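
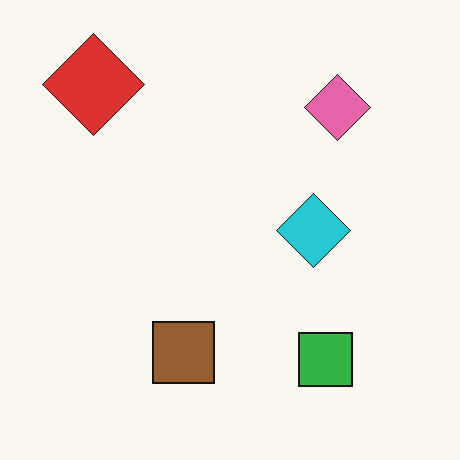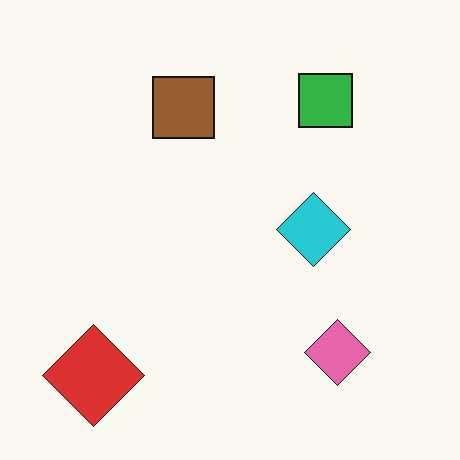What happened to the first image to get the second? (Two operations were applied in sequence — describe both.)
It was flipped vertically (top ↔ bottom), then JPEG-compressed with visible artifacts.

The red diamond is in the top-left of the first image and the bottom-left of the second — shapes on opposite sides of the horizontal midline have swapped in a mirror flip. Blocky 8×8 compression artifacts appear around shape edges and the flat background shows ringing — characteristic JPEG degradation.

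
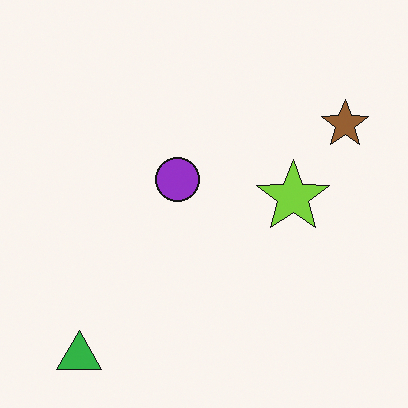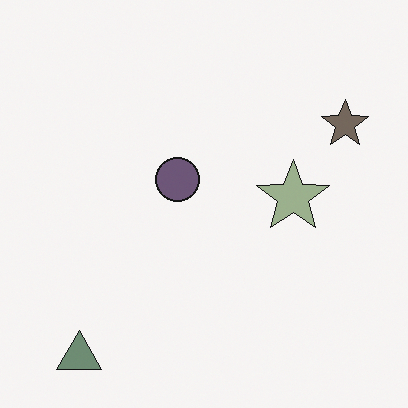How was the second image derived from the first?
The second image is the first made much more muted (saturation change).

All colors are more muted and greyish — a global saturation change.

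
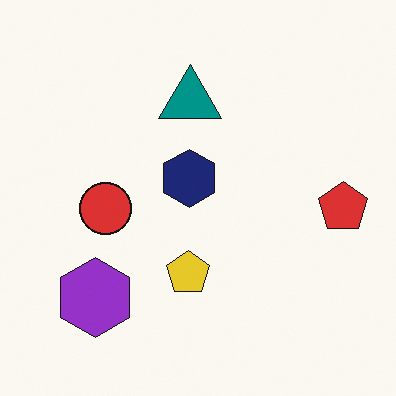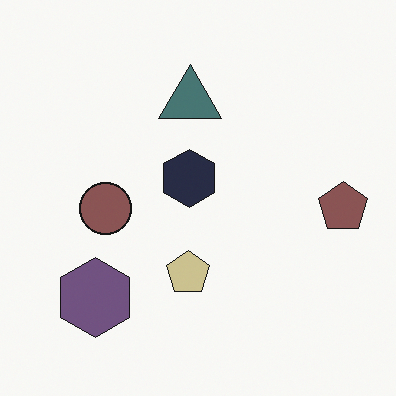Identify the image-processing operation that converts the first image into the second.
The transformation is: heavily desaturated.

All colors are more muted and greyish — a global saturation change.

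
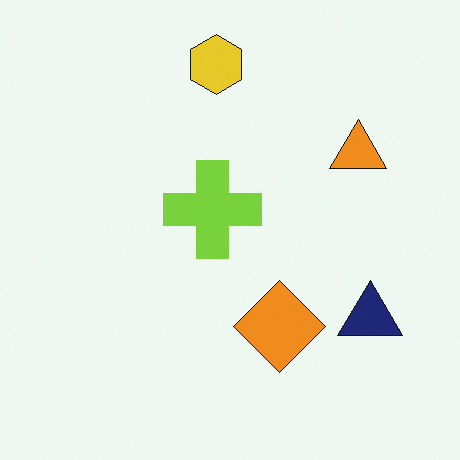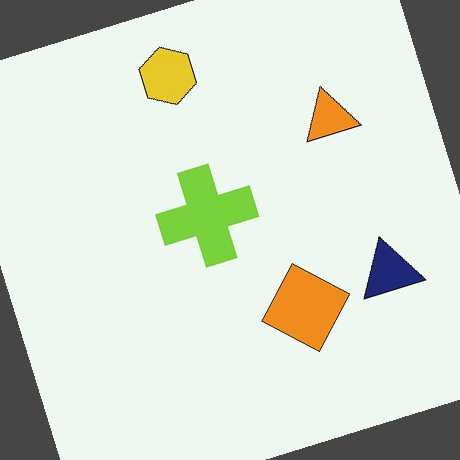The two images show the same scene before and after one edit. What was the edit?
The image was rotated counter-clockwise by a clearly visible amount.

Every shape is tilted by the same angle and the image corners show triangular fill wedges — a whole-image rotation by a non-right angle.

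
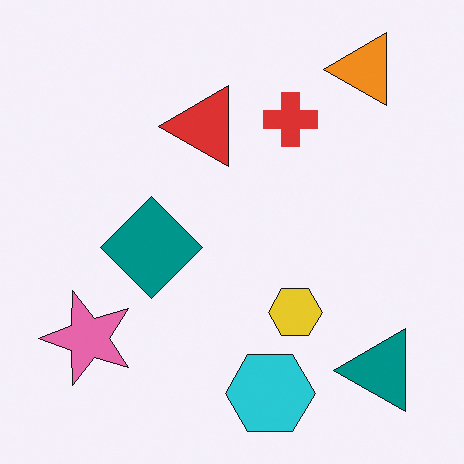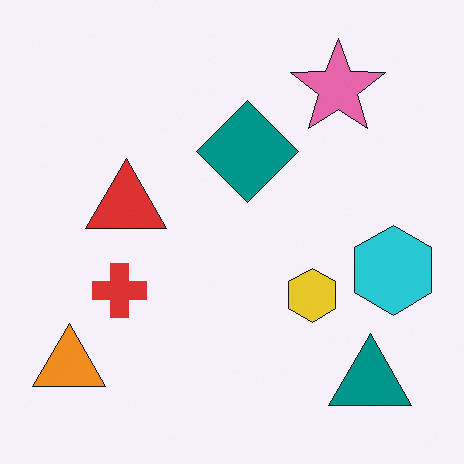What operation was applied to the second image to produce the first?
The first image is the second transposed (reflected across the top-left ↔ bottom-right diagonal).

Shapes have swapped their row and column positions — what was in the top-right is now in the bottom-left — a diagonal reflection.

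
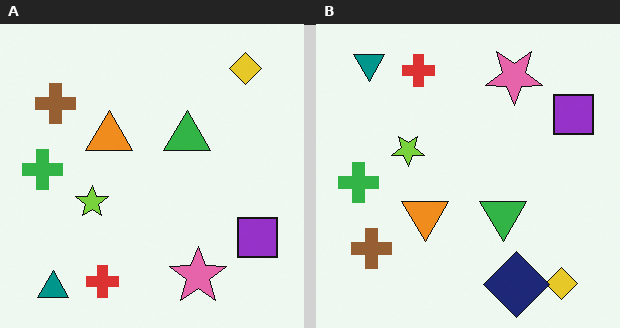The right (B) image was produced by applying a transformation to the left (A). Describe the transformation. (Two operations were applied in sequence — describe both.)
Flipped vertically (top ↔ bottom), then overlaid with an additional navy diamond.

The teal triangle is in the bottom-left of the left (A) image and the top-left of the right (B) — shapes on opposite sides of the horizontal midline have swapped in a mirror flip. A navy diamond appears in the right (B) image that is absent from the left (A).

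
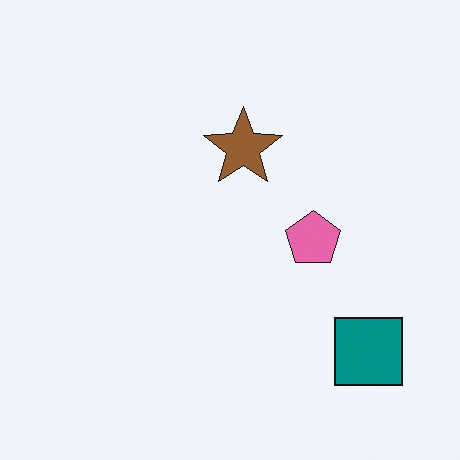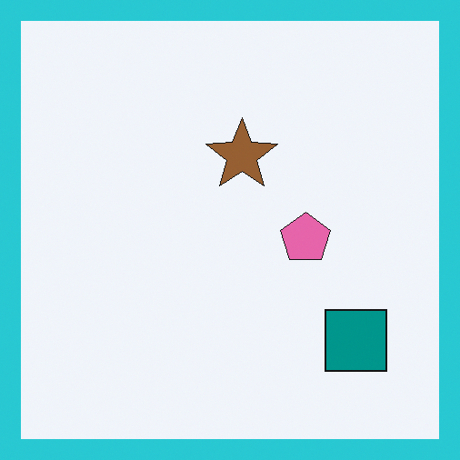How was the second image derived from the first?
The image was framed with a cyan border.

A solid cyan frame runs around the edge of the second image, with the content slightly shrunk inside it.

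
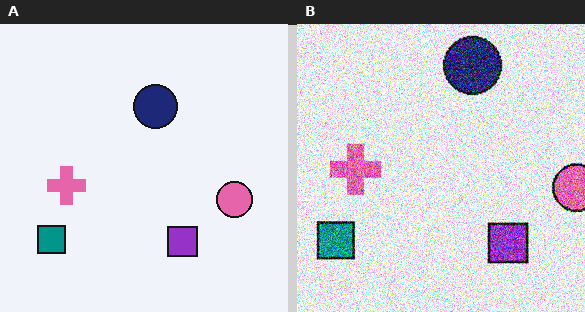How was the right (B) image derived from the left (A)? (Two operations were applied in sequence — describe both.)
The image was cropped slightly and scaled back up, then degraded with strong gaussian noise.

The visible shapes are larger and the field of view is narrower; shapes near the original edges may be partly or wholly outside the frame — a crop-and-rescale. Random speckle covers the whole image, including the flat background.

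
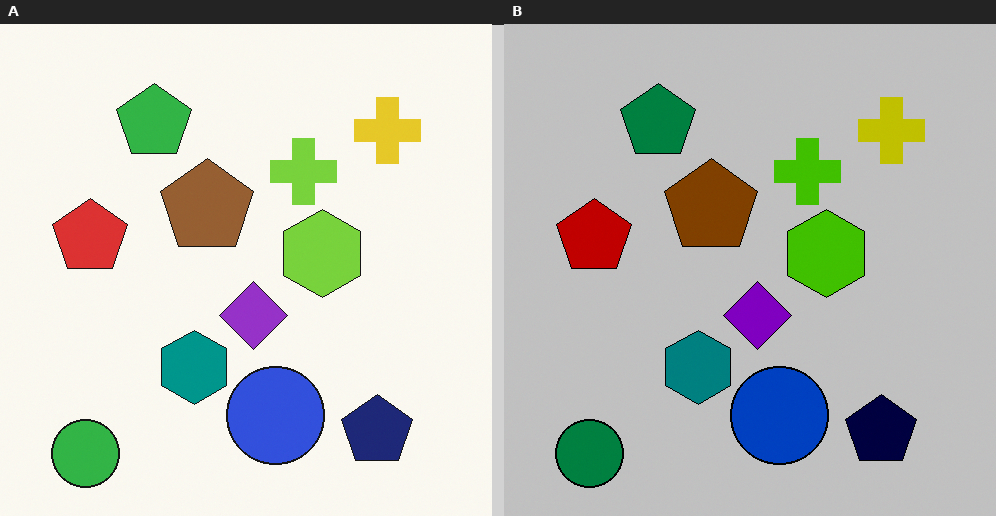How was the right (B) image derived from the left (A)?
The right (B) image is the left (A) aggressively posterized.

Each flat color has snapped to a coarser quantized level — most visibly, the near-white background has dropped to a flat grey.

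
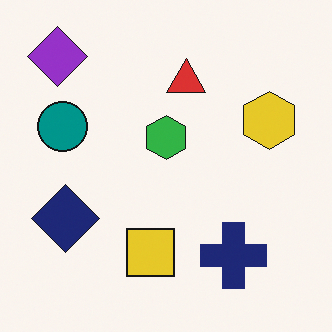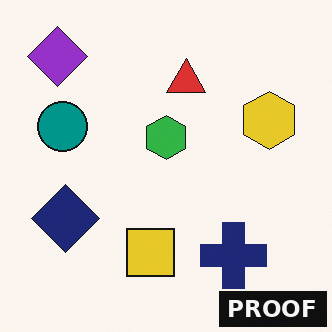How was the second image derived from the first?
It was watermarked with the text "PROOF" in the lower-right corner.

A dark label reading "PROOF" appears in the lower-right corner.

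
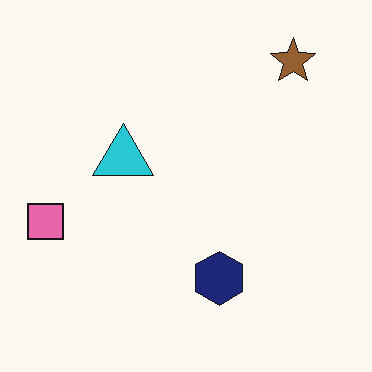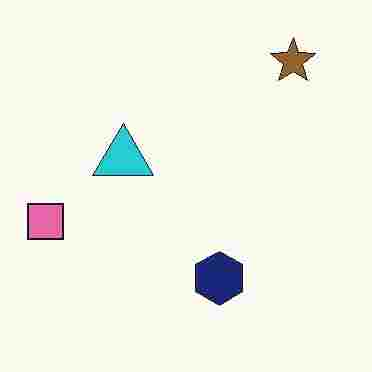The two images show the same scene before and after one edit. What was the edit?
The second image is the first heavily JPEG-compressed with obvious blocking artifacts.

Blocky 8×8 compression artifacts appear around shape edges and the flat background shows ringing — characteristic JPEG degradation.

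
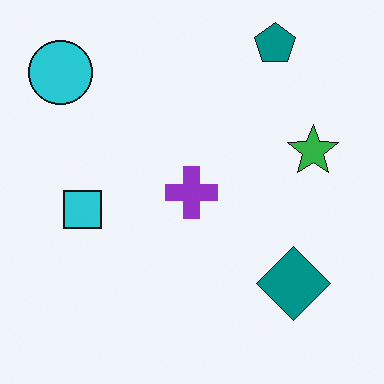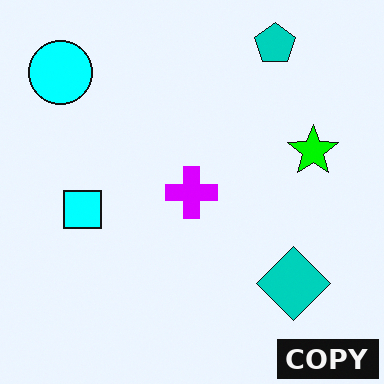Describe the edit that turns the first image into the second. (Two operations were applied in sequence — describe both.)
Heavily oversaturated, then watermarked with the text "COPY" in the lower-right corner.

All colors are more vivid — a global saturation change. A dark label reading "COPY" appears in the lower-right corner.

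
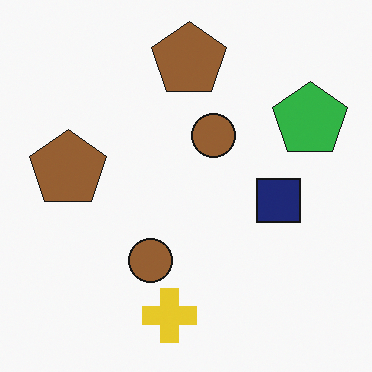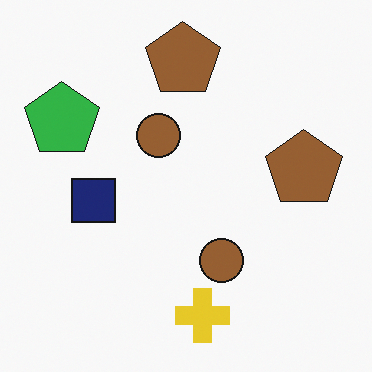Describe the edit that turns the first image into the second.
It was flipped horizontally (left ↔ right).

The green pentagon is in the top-right of the first image and the top-left of the second — shapes on opposite sides of the vertical midline have swapped in a mirror flip.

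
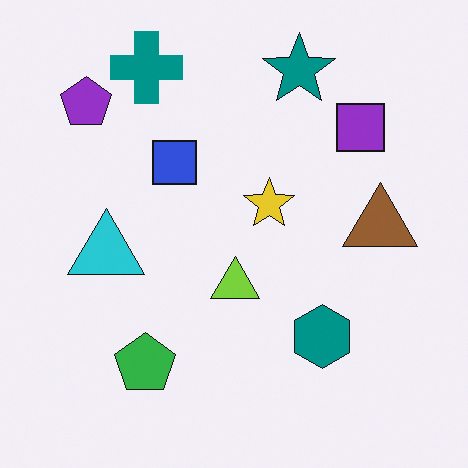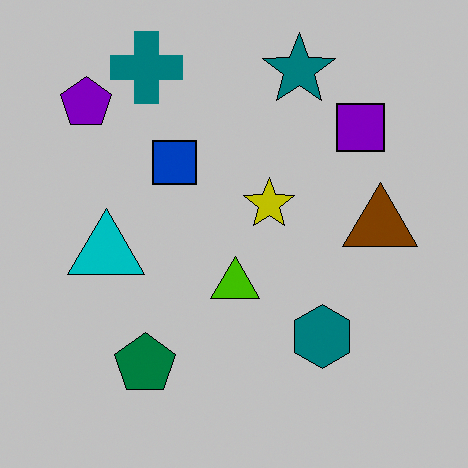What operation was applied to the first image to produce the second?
This is the original image aggressively posterized.

Each flat color has snapped to a coarser quantized level — most visibly, the near-white background has dropped to a flat grey.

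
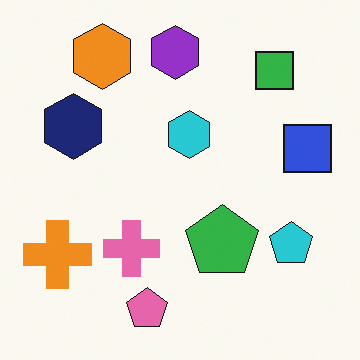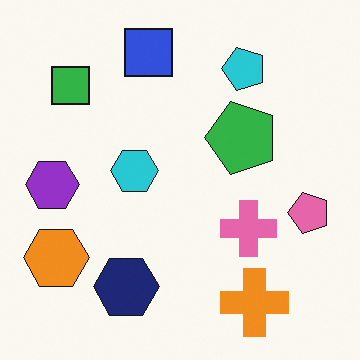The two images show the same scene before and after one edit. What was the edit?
The second image is the first rotated 90° counter-clockwise.

The orange hexagon sits in the top-left of the first image and the bottom-left of the second — consistent with a whole-image 90° counter-clockwise rotation.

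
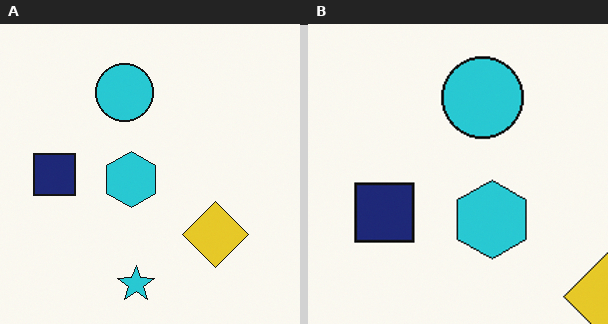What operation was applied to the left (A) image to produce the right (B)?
It was cropped slightly and scaled back up.

The visible shapes are larger and the field of view is narrower; shapes near the original edges may be partly or wholly outside the frame — a crop-and-rescale.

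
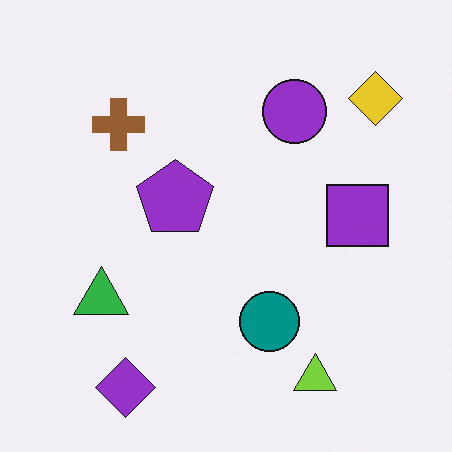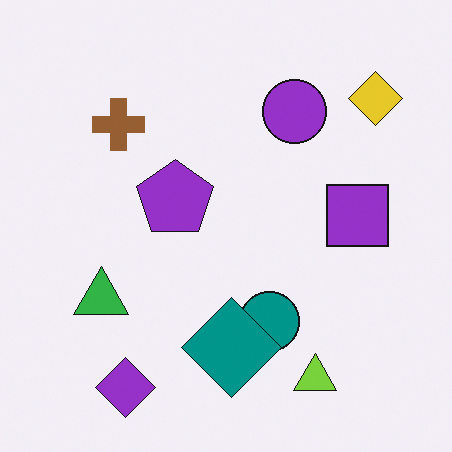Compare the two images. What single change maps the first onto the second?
It was overlaid with an additional teal diamond.

A teal diamond appears in the second image that is absent from the first.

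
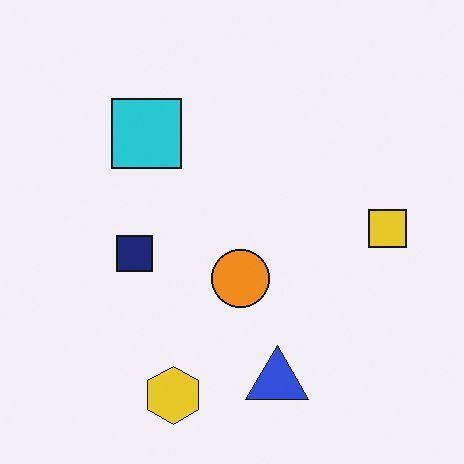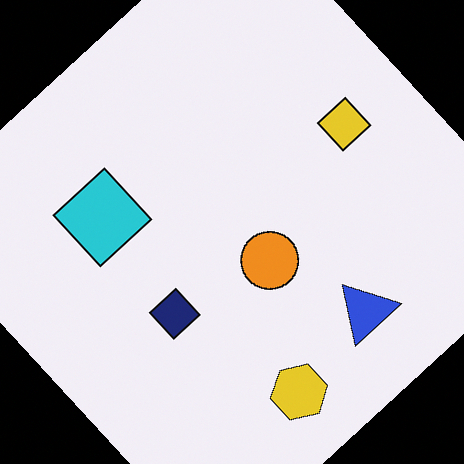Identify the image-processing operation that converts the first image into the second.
The second image is the first rotated counter-clockwise by a large amount — several tens of degrees.

Every shape is tilted by the same angle and the image corners show triangular fill wedges — a whole-image rotation by a non-right angle.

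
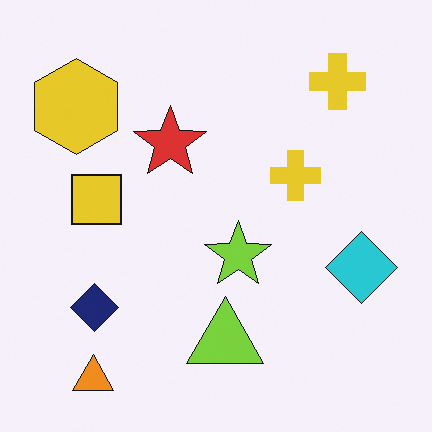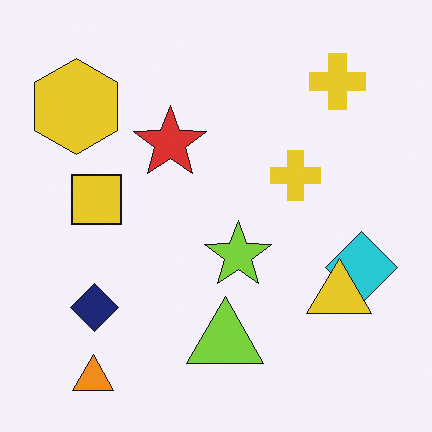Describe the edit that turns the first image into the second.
The second image is the first overlaid with an additional yellow triangle.

A yellow triangle appears in the second image that is absent from the first.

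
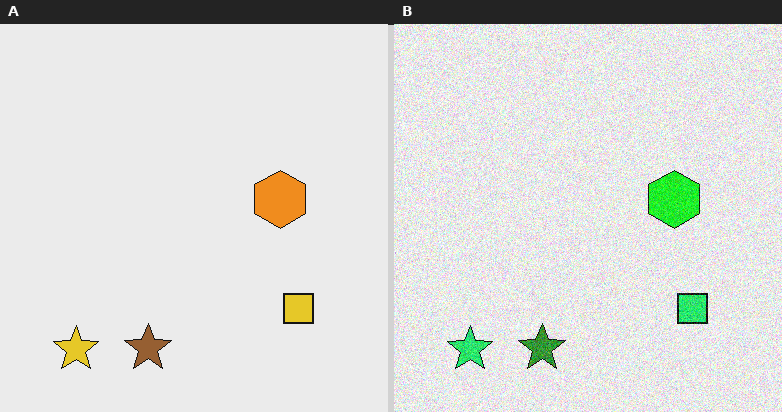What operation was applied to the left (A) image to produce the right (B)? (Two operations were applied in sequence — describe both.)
It was hue-shifted noticeably, then degraded with visible gaussian noise.

Every shape's color has rotated by the same amount around the hue wheel — a uniform hue shift. Random speckle covers the whole image, including the flat background.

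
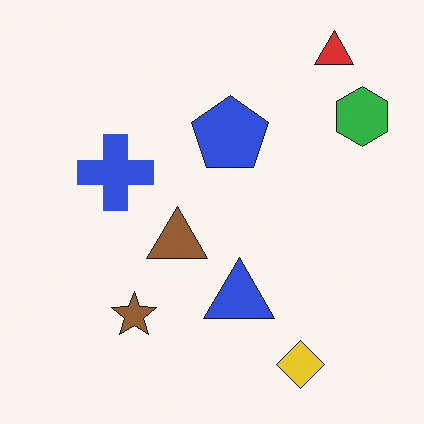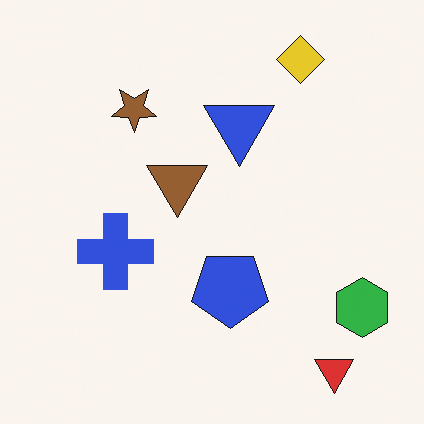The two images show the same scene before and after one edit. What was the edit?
The second image is the first flipped vertically (top ↔ bottom).

The red triangle is in the top-right of the first image and the bottom-right of the second — shapes on opposite sides of the horizontal midline have swapped in a mirror flip.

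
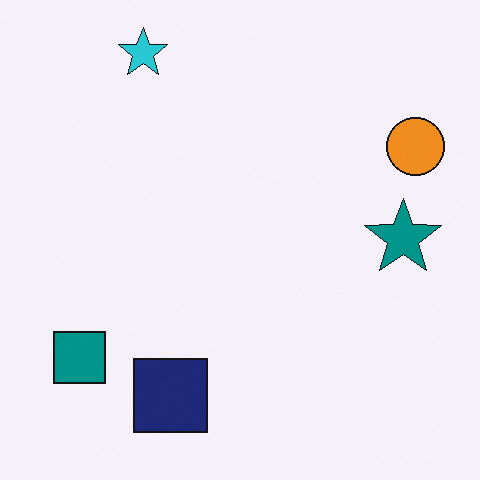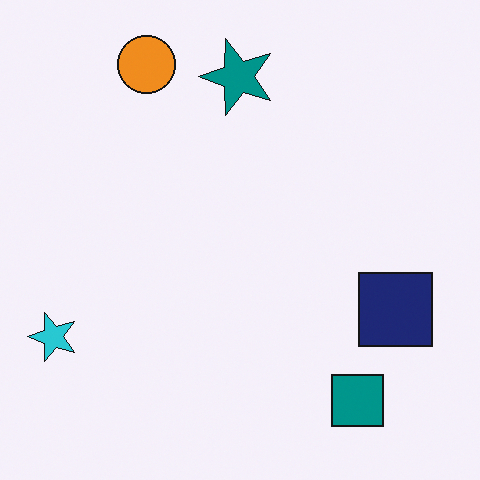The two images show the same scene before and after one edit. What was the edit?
It was rotated 90° counter-clockwise.

The cyan star sits in the top-left of the first image and the bottom-left of the second — consistent with a whole-image 90° counter-clockwise rotation.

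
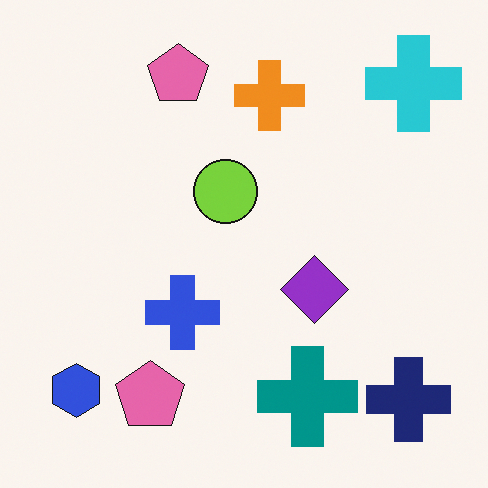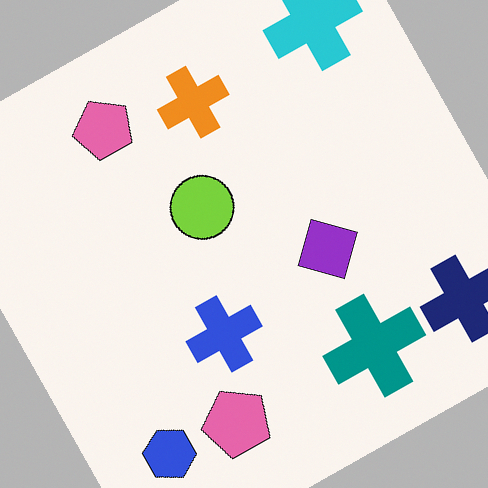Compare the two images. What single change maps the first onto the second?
It was rotated counter-clockwise by a clearly visible amount.

Every shape is tilted by the same angle and the image corners show triangular fill wedges — a whole-image rotation by a non-right angle.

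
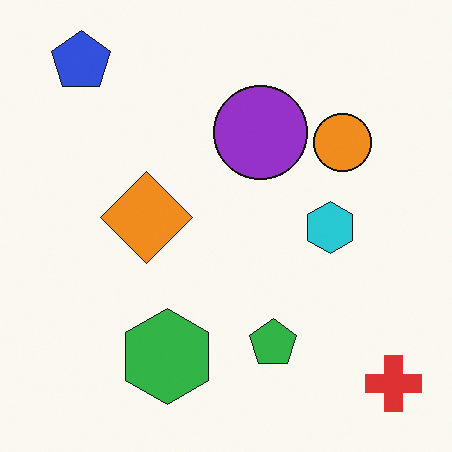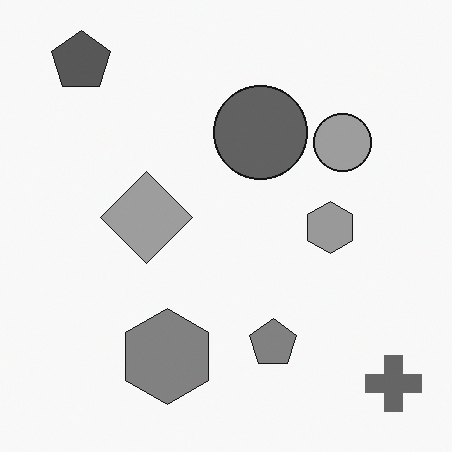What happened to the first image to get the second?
This is the original image converted to grayscale.

All color is removed — every shape is now a shade of grey.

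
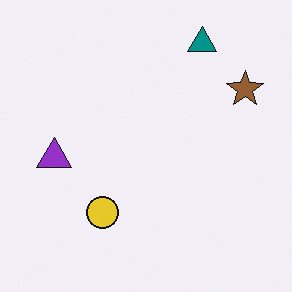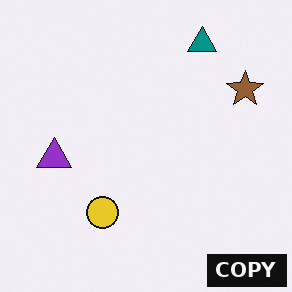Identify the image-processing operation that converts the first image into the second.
This is the original image watermarked with the text "COPY" in the lower-right corner.

A dark label reading "COPY" appears in the lower-right corner.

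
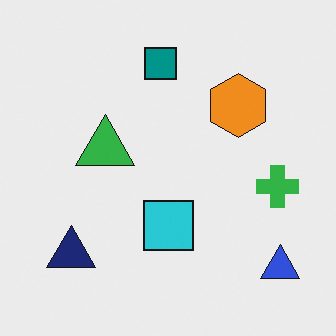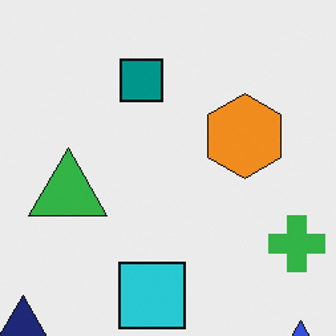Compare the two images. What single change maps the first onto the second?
This is the original image cropped slightly and scaled back up.

The visible shapes are larger and the field of view is narrower; shapes near the original edges may be partly or wholly outside the frame — a crop-and-rescale.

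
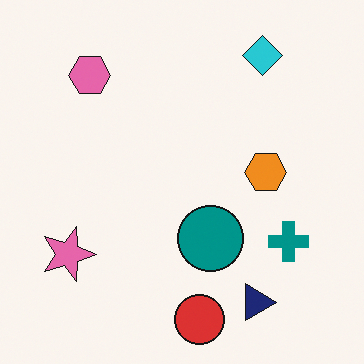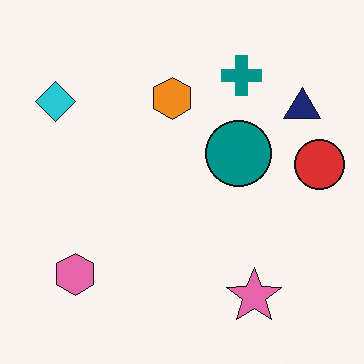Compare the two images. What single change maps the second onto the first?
The first image is the second rotated 90° clockwise.

The cyan diamond sits in the top-left of the second image and the top-right of the first — consistent with a whole-image 90° clockwise rotation.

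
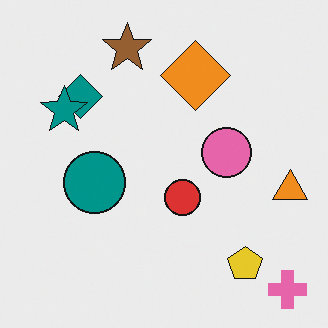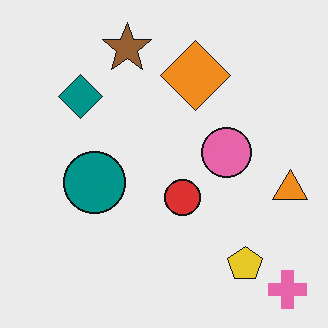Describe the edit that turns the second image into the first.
Overlaid with an additional teal star.

A teal star appears in the first image that is absent from the second.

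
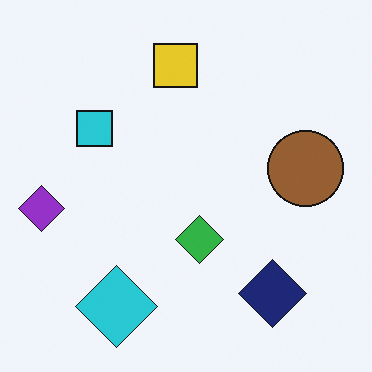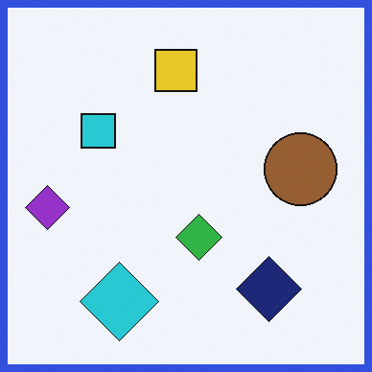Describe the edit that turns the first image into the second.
It was framed with a blue border.

A solid blue frame runs around the edge of the second image, with the content slightly shrunk inside it.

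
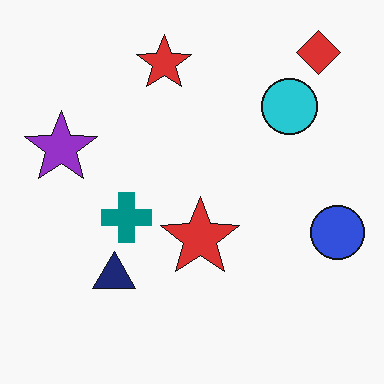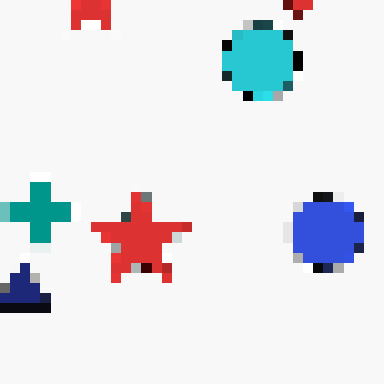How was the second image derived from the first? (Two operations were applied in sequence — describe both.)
The transformation is: cropped to a modestly smaller region and rescaled, then heavily pixelated into large blocks.

The visible shapes are larger and the field of view is narrower; shapes near the original edges may be partly or wholly outside the frame — a crop-and-rescale. Shapes are reduced to large square blocks; fine edges and outlines are lost — a downscale-then-upscale (mosaic) effect.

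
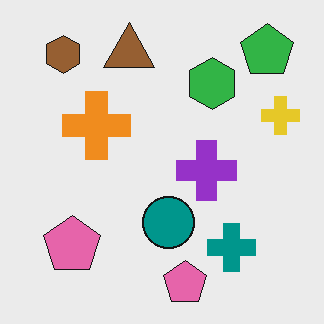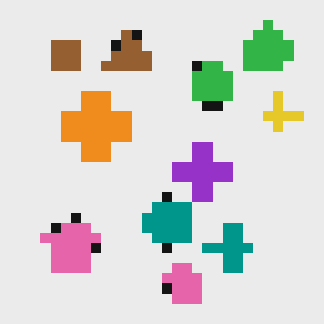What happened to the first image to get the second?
The image was heavily pixelated into large blocks.

Shapes are reduced to large square blocks; fine edges and outlines are lost — a downscale-then-upscale (mosaic) effect.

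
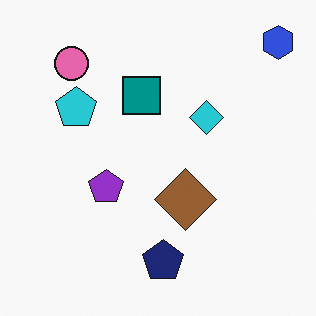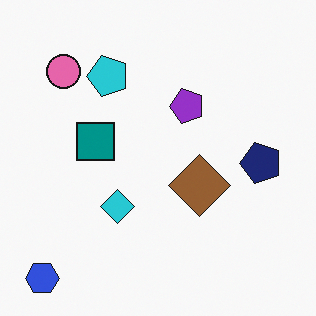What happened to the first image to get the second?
This is the original image transposed (reflected across the top-left ↔ bottom-right diagonal).

Shapes have swapped their row and column positions — what was in the top-right is now in the bottom-left — a diagonal reflection.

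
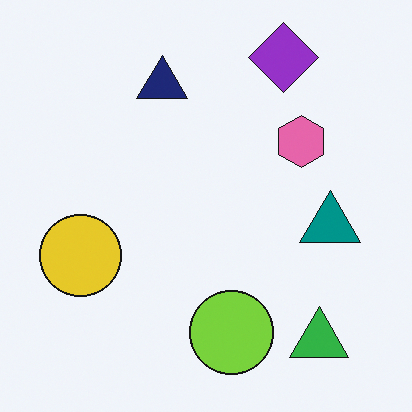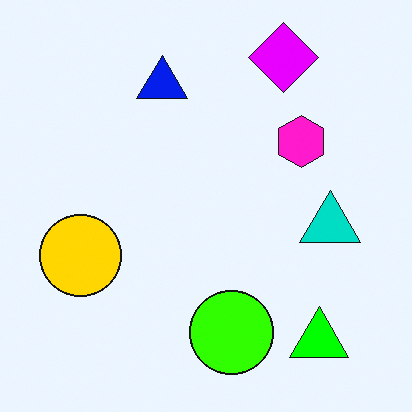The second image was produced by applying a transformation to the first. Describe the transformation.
The image was made much more vivid (saturation change).

All colors are more vivid — a global saturation change.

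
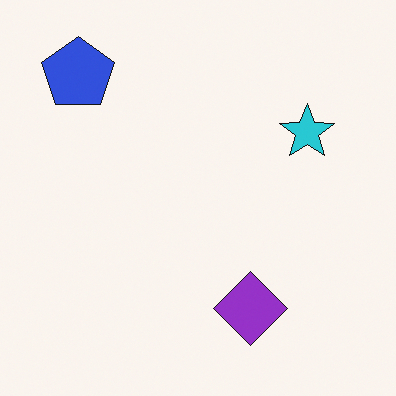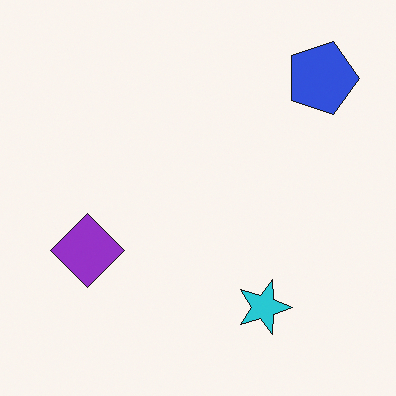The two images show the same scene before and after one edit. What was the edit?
The transformation is: rotated 90° clockwise.

The blue pentagon sits in the top-left of the first image and the top-right of the second — consistent with a whole-image 90° clockwise rotation.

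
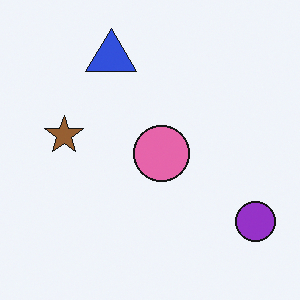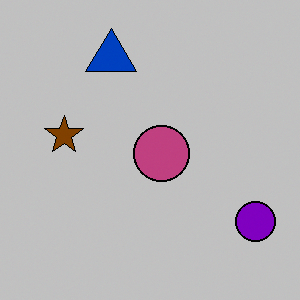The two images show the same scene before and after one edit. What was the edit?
The second image is the first aggressively posterized.

Each flat color has snapped to a coarser quantized level — most visibly, the near-white background has dropped to a flat grey.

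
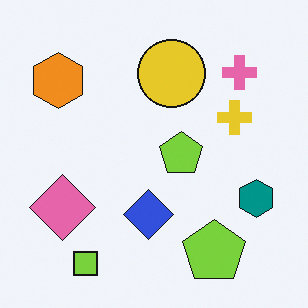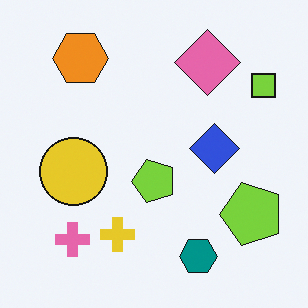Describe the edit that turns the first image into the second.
The transformation is: transposed (reflected across the top-left ↔ bottom-right diagonal).

Shapes have swapped their row and column positions — what was in the top-right is now in the bottom-left — a diagonal reflection.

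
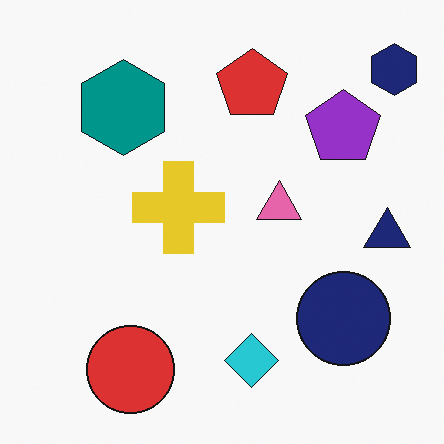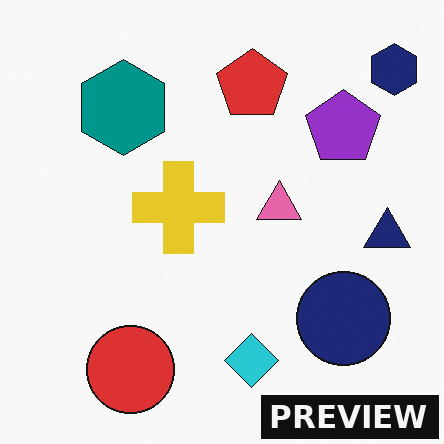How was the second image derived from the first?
The image was watermarked with the text "PREVIEW" in the lower-right corner.

A dark label reading "PREVIEW" appears in the lower-right corner.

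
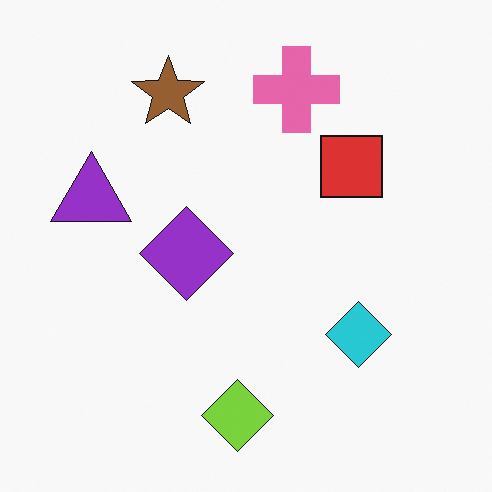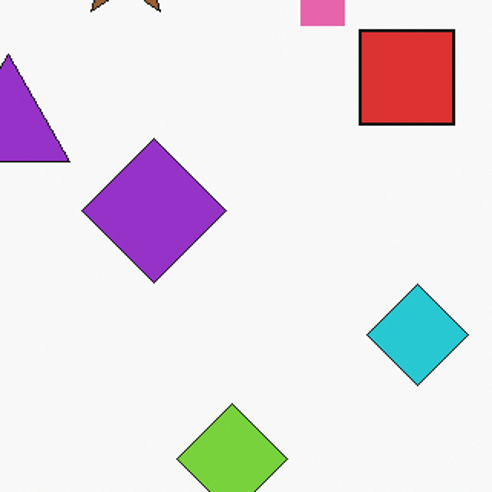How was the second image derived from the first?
The second image is the first cropped to a modestly smaller region and rescaled.

The visible shapes are larger and the field of view is narrower; shapes near the original edges may be partly or wholly outside the frame — a crop-and-rescale.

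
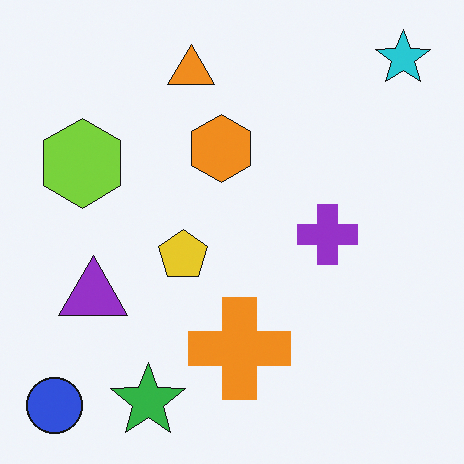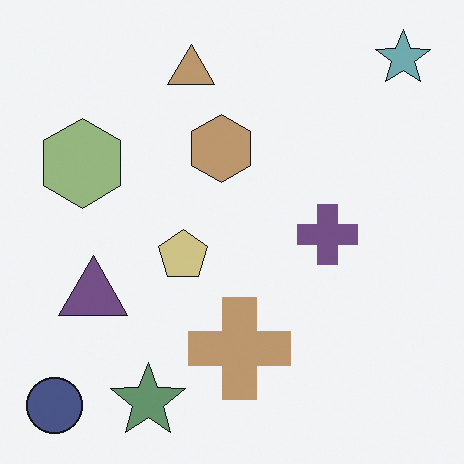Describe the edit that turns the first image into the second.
Made much more muted (saturation change).

All colors are more muted and greyish — a global saturation change.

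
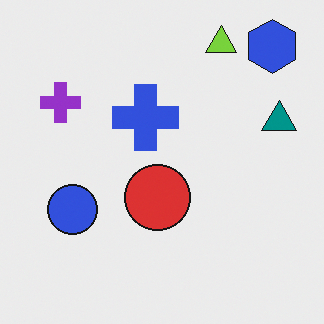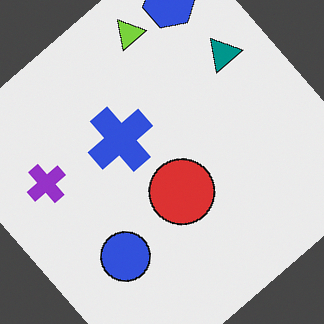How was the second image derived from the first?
The second image is the first rotated counter-clockwise by a large amount — several tens of degrees.

Every shape is tilted by the same angle and the image corners show triangular fill wedges — a whole-image rotation by a non-right angle.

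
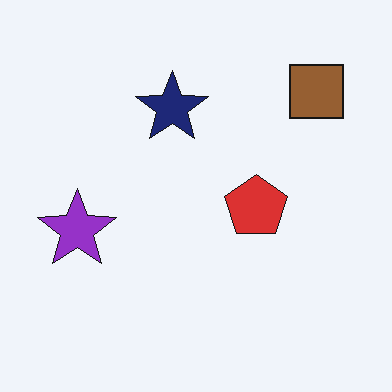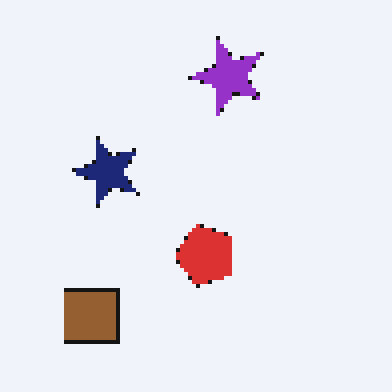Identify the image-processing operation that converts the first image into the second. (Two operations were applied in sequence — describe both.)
The transformation is: transposed (reflected across the top-left ↔ bottom-right diagonal), then lightly pixelated (a mild mosaic effect).

Shapes have swapped their row and column positions — what was in the top-right is now in the bottom-left — a diagonal reflection. Shapes are reduced to large square blocks; fine edges and outlines are lost — a downscale-then-upscale (mosaic) effect.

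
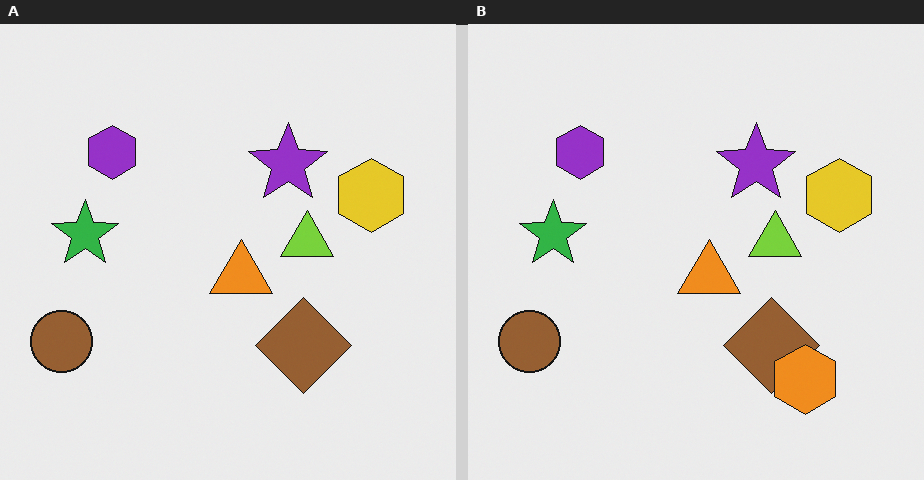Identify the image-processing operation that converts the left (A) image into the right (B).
It was overlaid with an additional orange hexagon.

An orange hexagon appears in the right (B) image that is absent from the left (A).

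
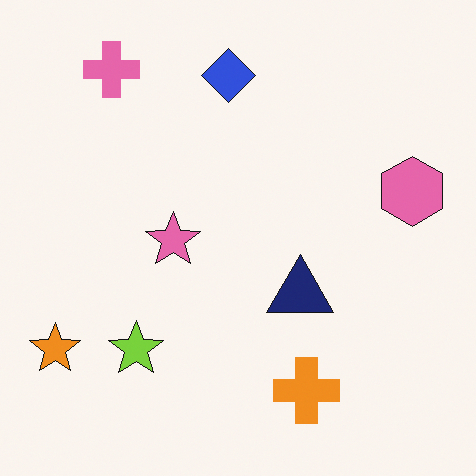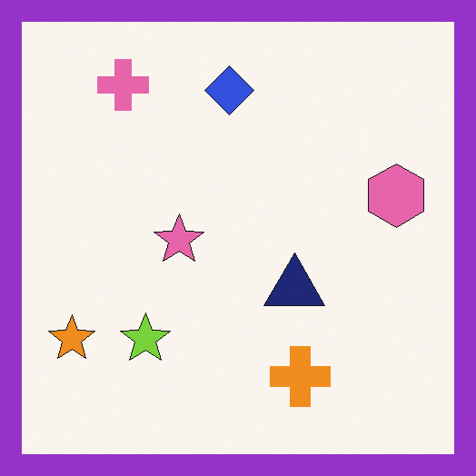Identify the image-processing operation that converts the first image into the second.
Framed with a purple border.

A solid purple frame runs around the edge of the second image, with the content slightly shrunk inside it.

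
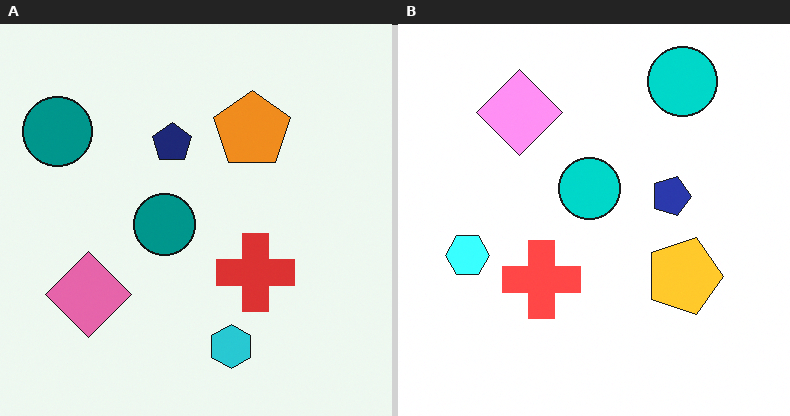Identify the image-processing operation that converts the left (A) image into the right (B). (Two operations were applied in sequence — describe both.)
It was rotated 90° clockwise, then noticeably brightened.

The pink diamond sits in the bottom-left of the left (A) image and the top-left of the right (B) — consistent with a whole-image 90° clockwise rotation. Every pixel — background and shapes alike — is uniformly brightened.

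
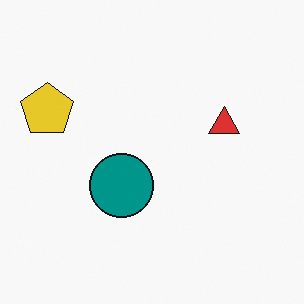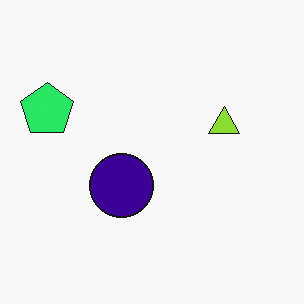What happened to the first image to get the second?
The image was hue-shifted through roughly a third of the color wheel.

Every shape's color has rotated by the same amount around the hue wheel — a uniform hue shift.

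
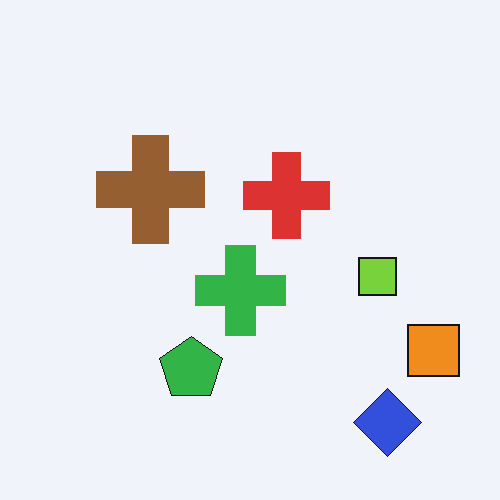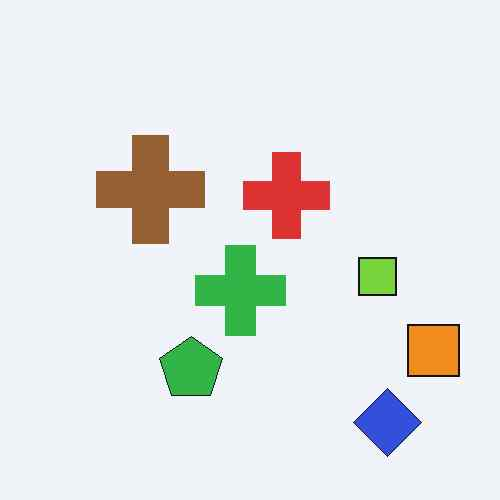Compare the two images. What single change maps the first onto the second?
The image was given moderate JPEG compression.

Blocky 8×8 compression artifacts appear around shape edges and the flat background shows ringing — characteristic JPEG degradation.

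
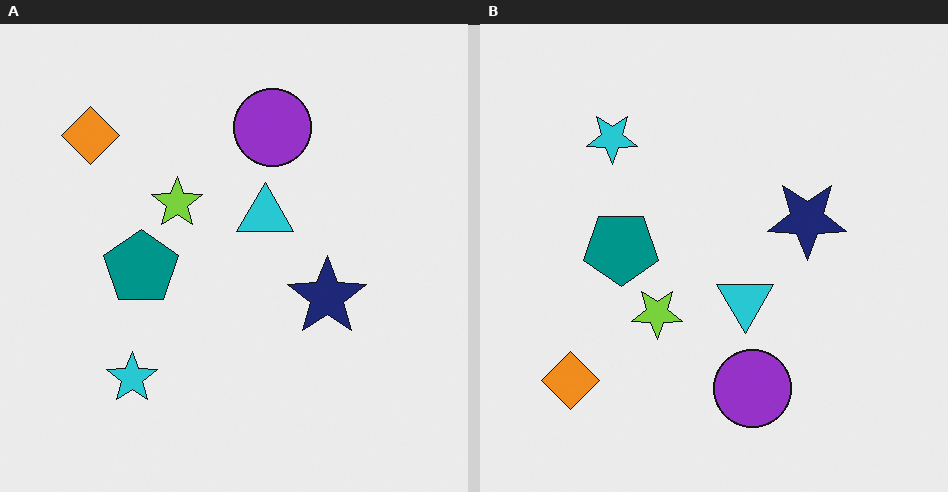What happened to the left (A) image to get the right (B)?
The transformation is: flipped vertically (top ↔ bottom).

The purple circle is in the top of the left (A) image and the bottom of the right (B) — shapes on opposite sides of the horizontal midline have swapped in a mirror flip.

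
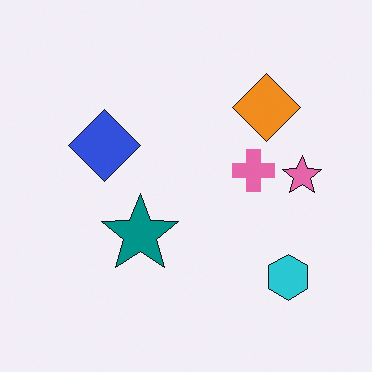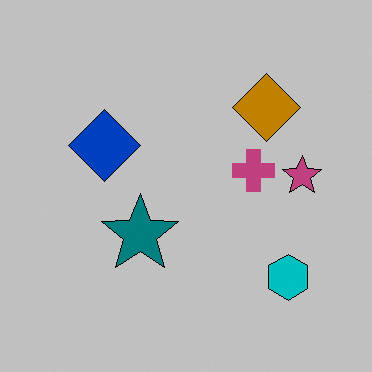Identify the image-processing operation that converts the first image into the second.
The image was heavily posterized to just a handful of flat colors.

Each flat color has snapped to a coarser quantized level — most visibly, the near-white background has dropped to a flat grey.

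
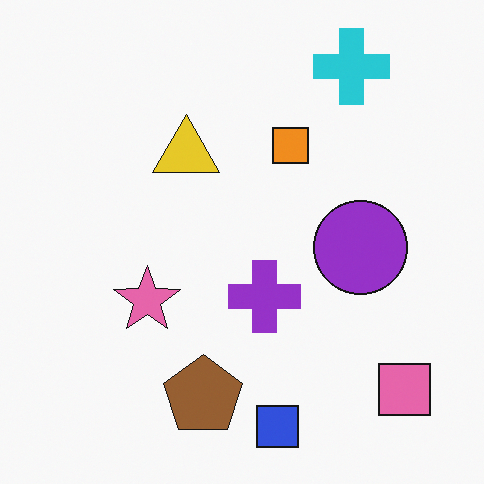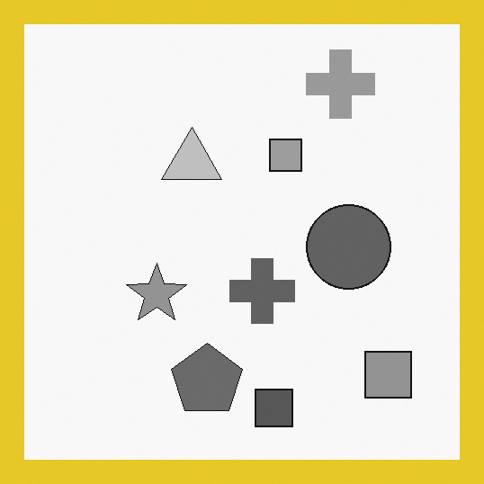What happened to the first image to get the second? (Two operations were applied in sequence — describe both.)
It was converted to grayscale, then framed with a yellow border.

All color is removed — every shape is now a shade of grey. A solid yellow frame runs around the edge of the second image, with the content slightly shrunk inside it.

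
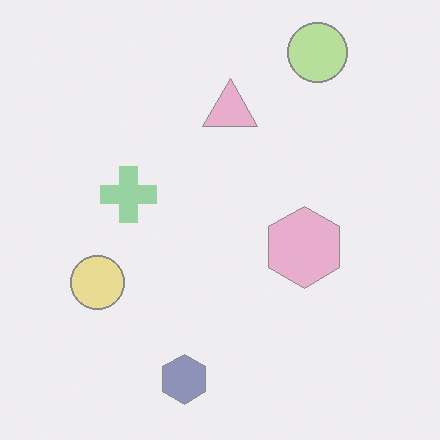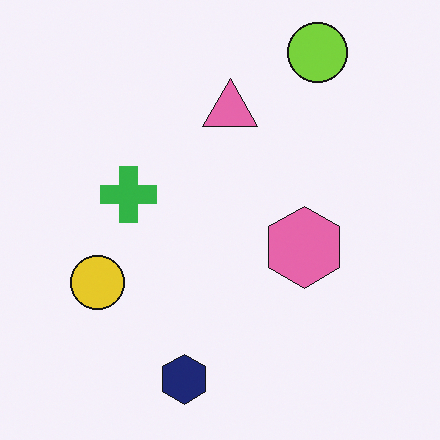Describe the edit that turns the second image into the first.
The first image is the second given much lower contrast.

Tones are pushed toward mid-grey across the whole image — a global contrast change.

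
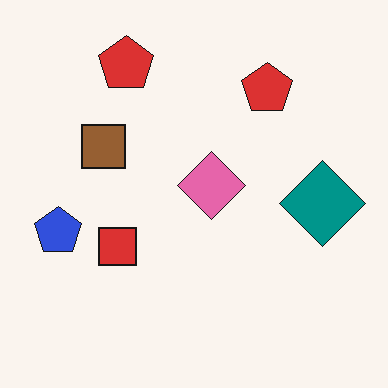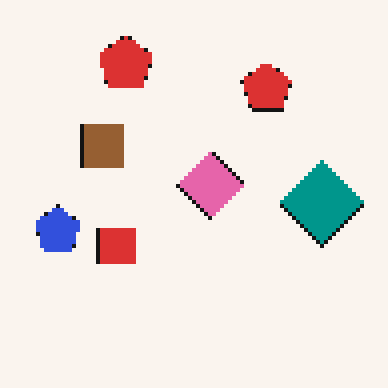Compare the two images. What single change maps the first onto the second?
This is the original image lightly pixelated (a mild mosaic effect).

Shapes are reduced to large square blocks; fine edges and outlines are lost — a downscale-then-upscale (mosaic) effect.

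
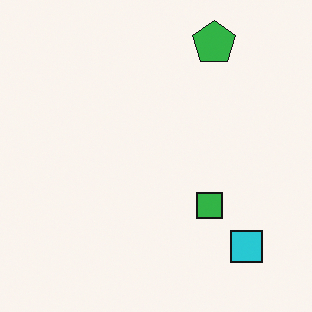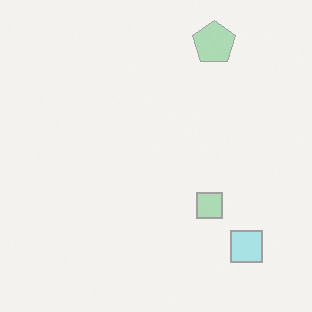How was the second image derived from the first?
This is the original image given much lower contrast.

Tones are pushed toward mid-grey across the whole image — a global contrast change.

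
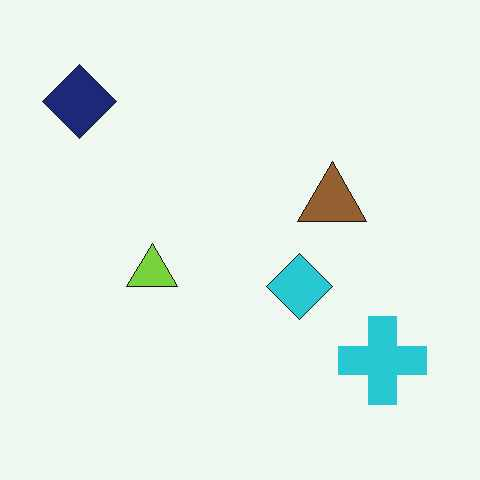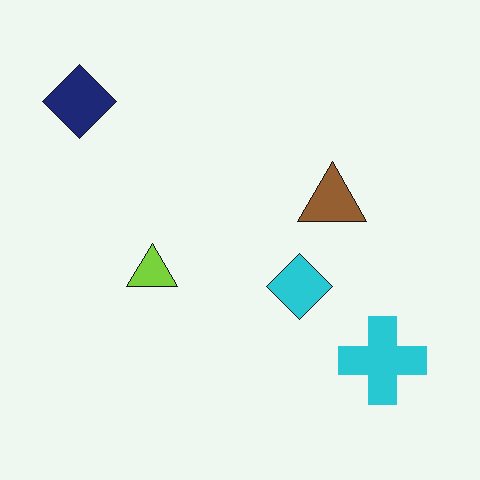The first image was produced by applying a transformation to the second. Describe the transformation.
The transformation is: JPEG-compressed with visible artifacts.

Blocky 8×8 compression artifacts appear around shape edges and the flat background shows ringing — characteristic JPEG degradation.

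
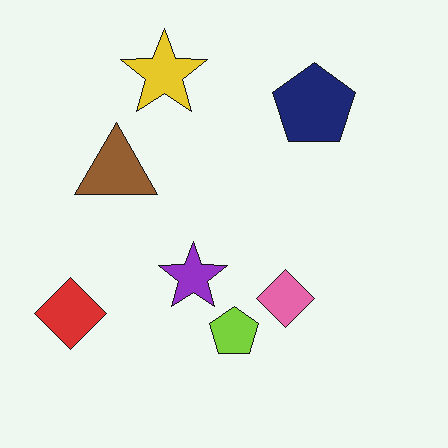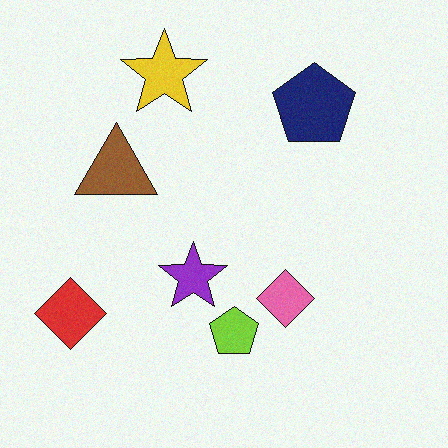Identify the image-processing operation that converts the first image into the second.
It was degraded with light additive noise.

Random speckle covers the whole image, including the flat background.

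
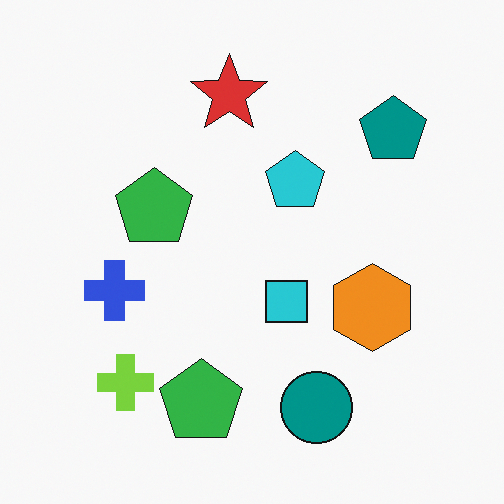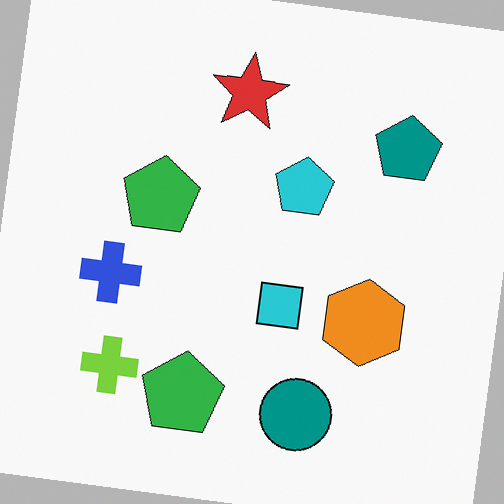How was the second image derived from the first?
Rotated clockwise by a small amount.

Every shape is tilted by the same angle and the image corners show triangular fill wedges — a whole-image rotation by a non-right angle.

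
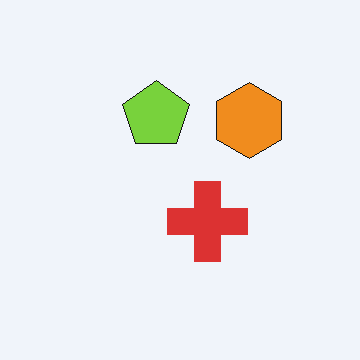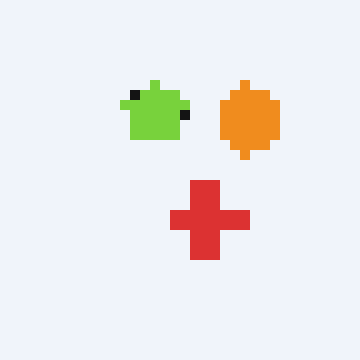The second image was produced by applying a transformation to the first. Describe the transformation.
Coarsely pixelated.

Shapes are reduced to large square blocks; fine edges and outlines are lost — a downscale-then-upscale (mosaic) effect.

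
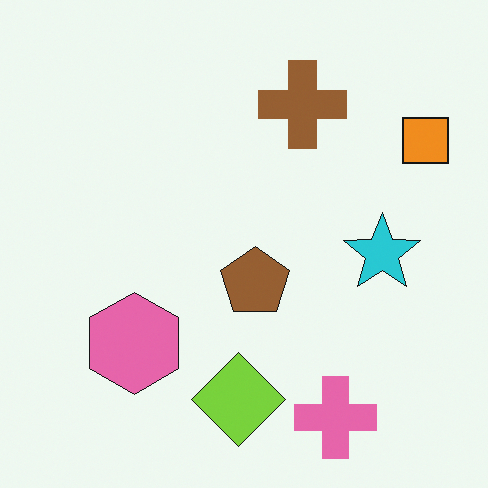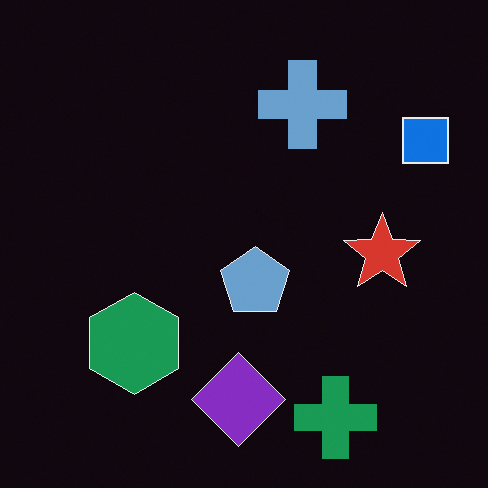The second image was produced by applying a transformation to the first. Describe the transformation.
The image was color-inverted (negative).

The light background has become dark and every shape's color is its complement — a photographic negative.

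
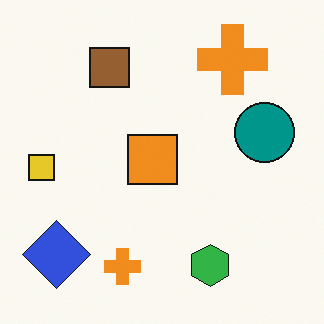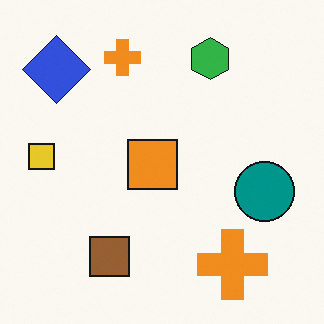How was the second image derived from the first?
It was flipped vertically (top ↔ bottom).

The green hexagon is in the bottom of the first image and the top of the second — shapes on opposite sides of the horizontal midline have swapped in a mirror flip.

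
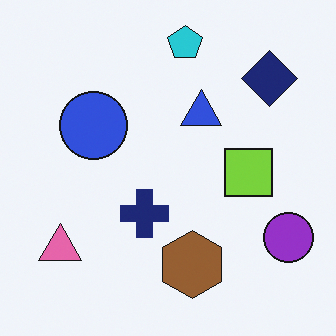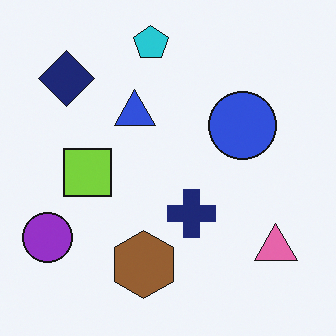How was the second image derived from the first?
Flipped horizontally (left ↔ right).

The purple circle is in the bottom-right of the first image and the bottom-left of the second — shapes on opposite sides of the vertical midline have swapped in a mirror flip.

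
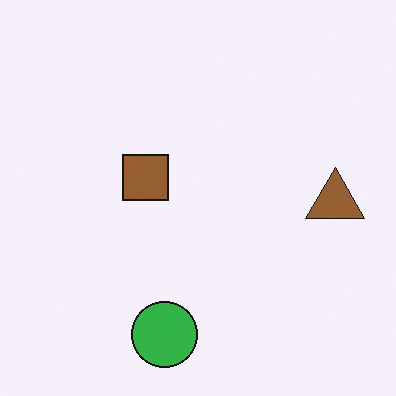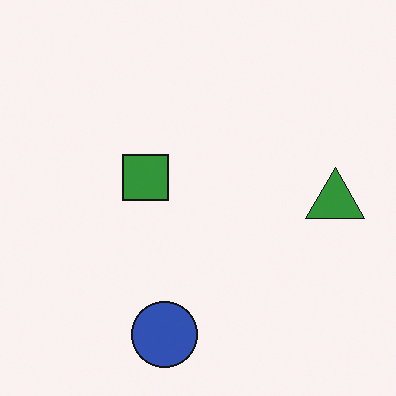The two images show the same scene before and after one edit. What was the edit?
This is the original image hue-shifted noticeably.

Every shape's color has rotated by the same amount around the hue wheel — a uniform hue shift.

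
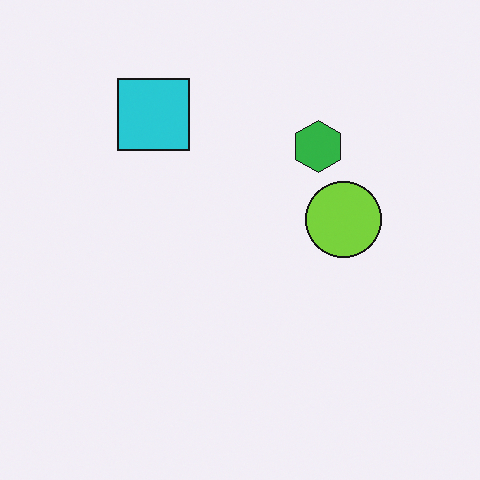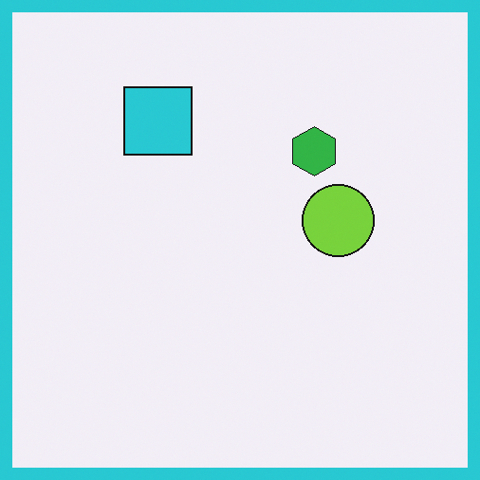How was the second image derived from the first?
It was framed with a cyan border.

A solid cyan frame runs around the edge of the second image, with the content slightly shrunk inside it.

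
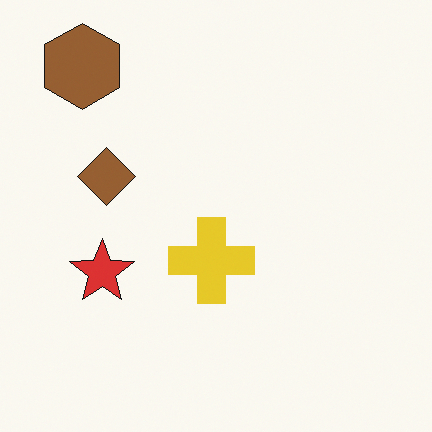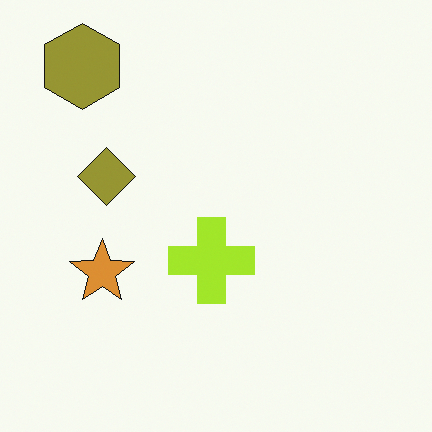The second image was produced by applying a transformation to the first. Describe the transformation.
It was hue-shifted slightly.

Every shape's color has rotated by the same amount around the hue wheel — a uniform hue shift.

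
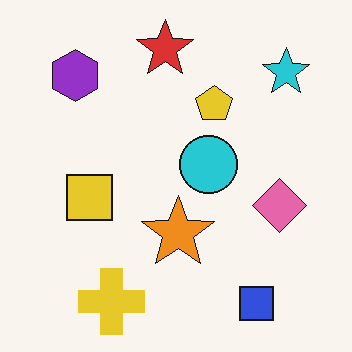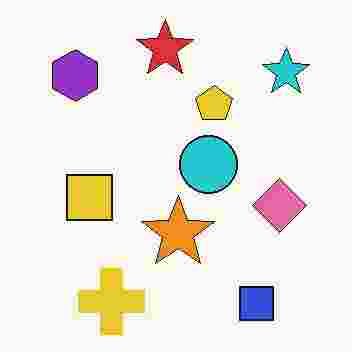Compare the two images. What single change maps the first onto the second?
Heavily JPEG-compressed with obvious blocking artifacts.

Blocky 8×8 compression artifacts appear around shape edges and the flat background shows ringing — characteristic JPEG degradation.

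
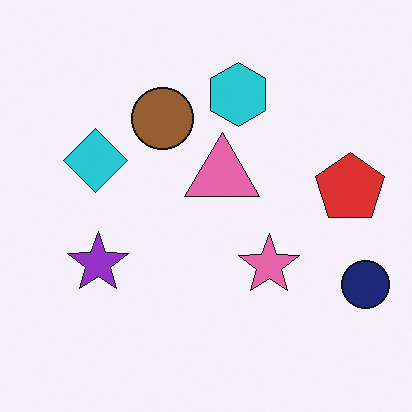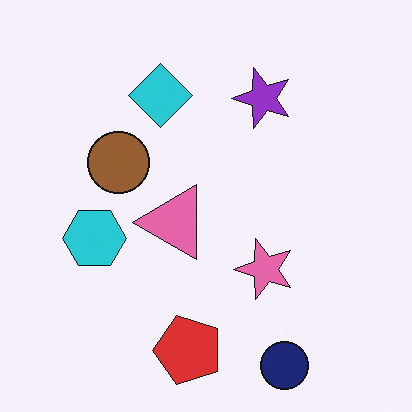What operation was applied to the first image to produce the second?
Transposed (reflected across the top-left ↔ bottom-right diagonal).

Shapes have swapped their row and column positions — what was in the top-right is now in the bottom-left — a diagonal reflection.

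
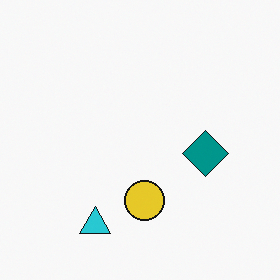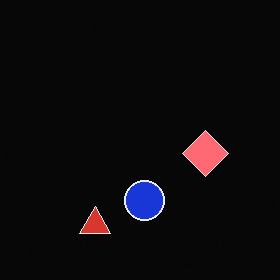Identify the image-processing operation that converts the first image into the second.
This is the original image color-inverted (negative).

The light background has become dark and every shape's color is its complement — a photographic negative.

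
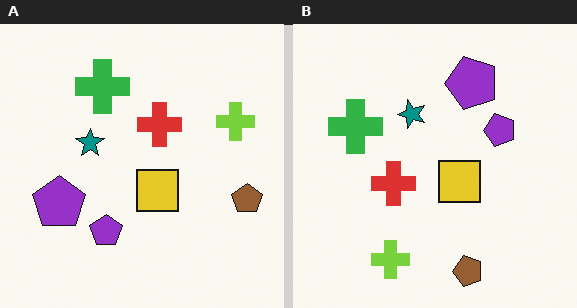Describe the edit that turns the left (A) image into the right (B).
The right (B) image is the left (A) transposed (reflected across the top-left ↔ bottom-right diagonal).

Shapes have swapped their row and column positions — what was in the top-right is now in the bottom-left — a diagonal reflection.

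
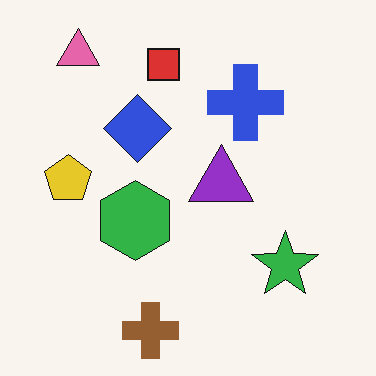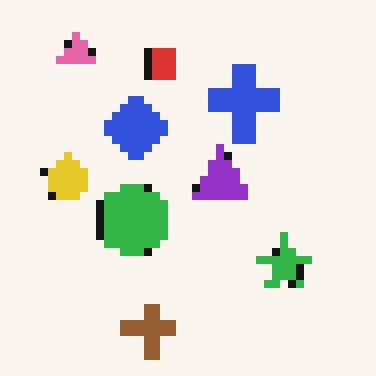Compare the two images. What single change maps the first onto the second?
The second image is the first moderately pixelated.

Shapes are reduced to large square blocks; fine edges and outlines are lost — a downscale-then-upscale (mosaic) effect.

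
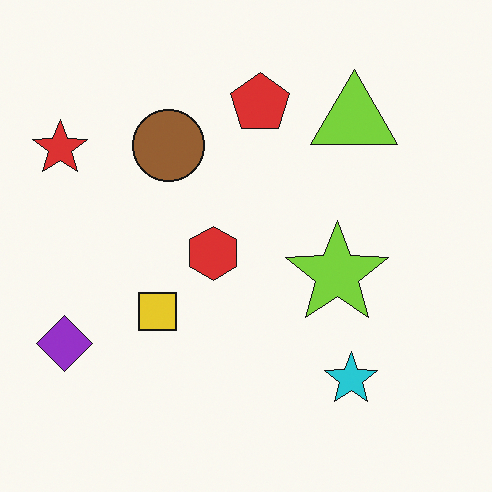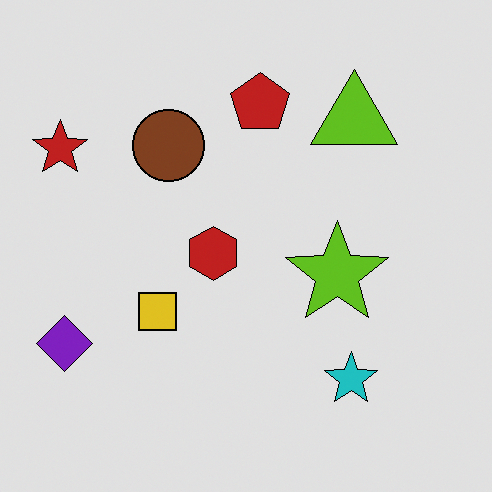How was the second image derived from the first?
It was posterized to a reduced palette.

Each flat color has snapped to a coarser quantized level — most visibly, the near-white background has dropped to a flat grey.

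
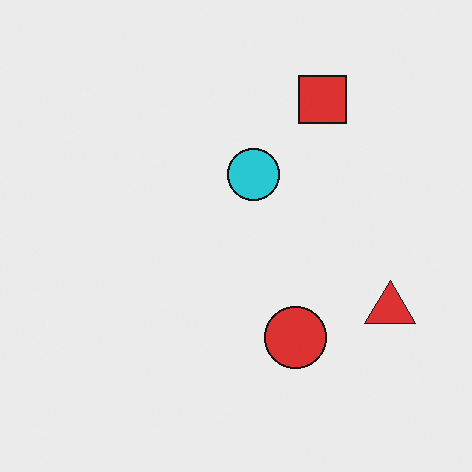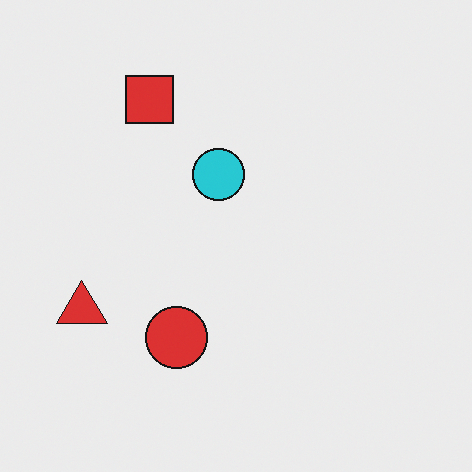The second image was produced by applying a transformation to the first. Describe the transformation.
Flipped horizontally (left ↔ right).

The red triangle is in the right of the first image and the left of the second — shapes on opposite sides of the vertical midline have swapped in a mirror flip.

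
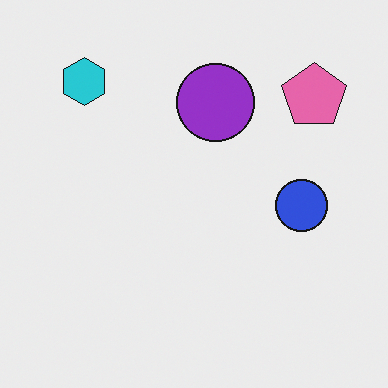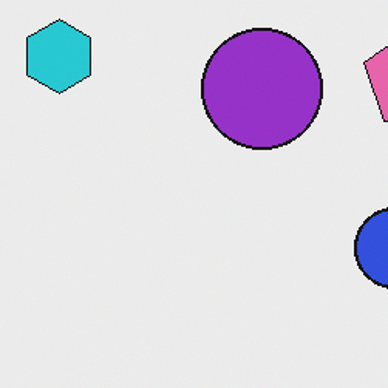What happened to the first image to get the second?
Cropped to a modestly smaller region and rescaled.

The visible shapes are larger and the field of view is narrower; shapes near the original edges may be partly or wholly outside the frame — a crop-and-rescale.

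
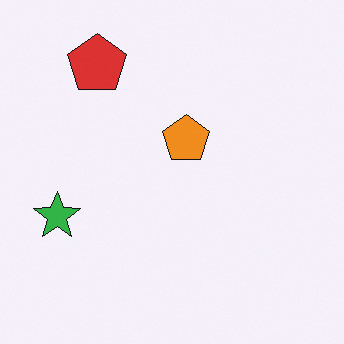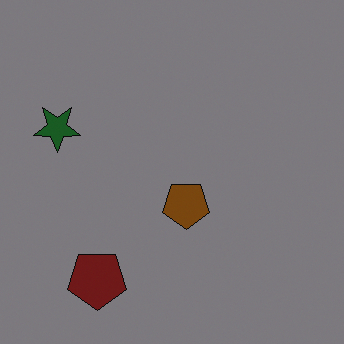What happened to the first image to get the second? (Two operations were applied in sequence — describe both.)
The second image is the first substantially darkened, then flipped vertically (top ↔ bottom).

Every pixel — background and shapes alike — is uniformly darkened. The red pentagon is in the top-left of the first image and the bottom-left of the second — shapes on opposite sides of the horizontal midline have swapped in a mirror flip.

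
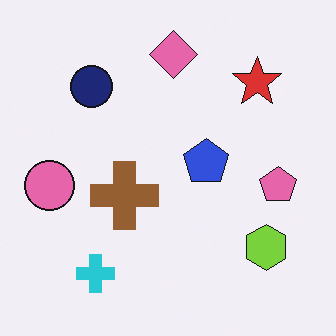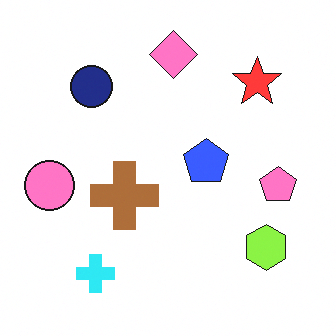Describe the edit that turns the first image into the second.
This is the original image brightened a little.

Every pixel — background and shapes alike — is uniformly brightened.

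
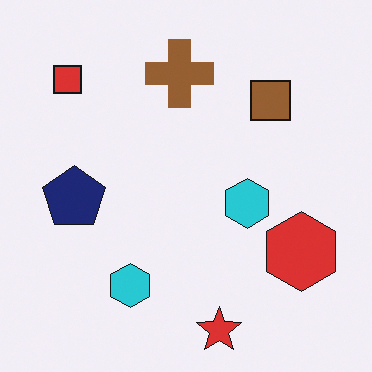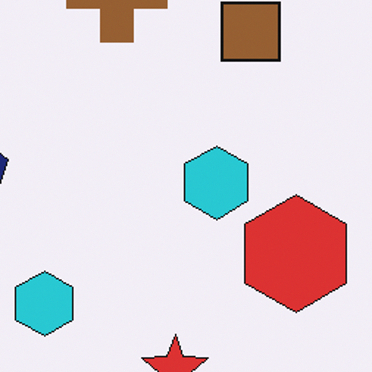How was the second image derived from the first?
The second image is the first cropped to a modestly smaller region and rescaled.

The visible shapes are larger and the field of view is narrower; shapes near the original edges may be partly or wholly outside the frame — a crop-and-rescale.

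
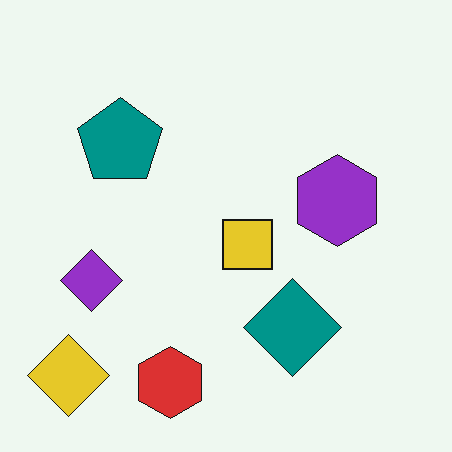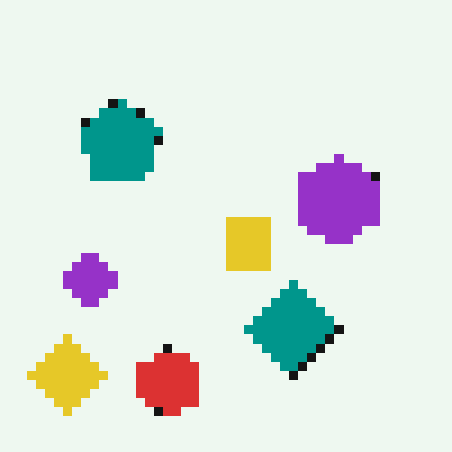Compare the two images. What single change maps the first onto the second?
It was coarsely pixelated.

Shapes are reduced to large square blocks; fine edges and outlines are lost — a downscale-then-upscale (mosaic) effect.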